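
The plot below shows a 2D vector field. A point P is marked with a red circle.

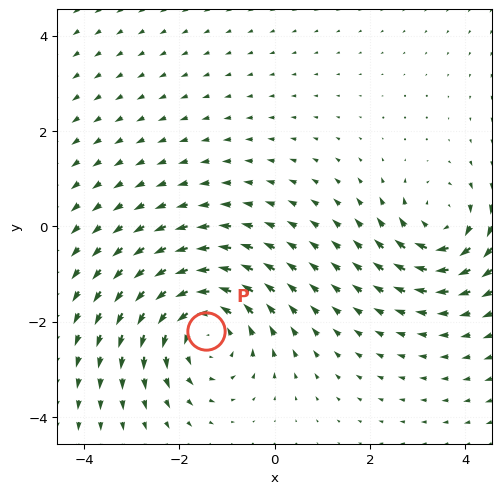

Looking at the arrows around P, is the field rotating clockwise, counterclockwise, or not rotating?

Near P at (-1.4, -2.2) the arrows circulate counterclockwise. The curl (z-component) there is about +4; positive curl means counterclockwise rotation.

counterclockwise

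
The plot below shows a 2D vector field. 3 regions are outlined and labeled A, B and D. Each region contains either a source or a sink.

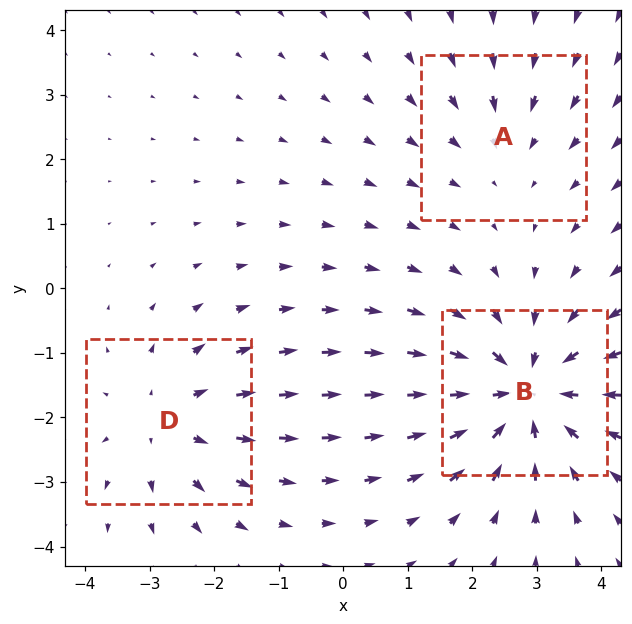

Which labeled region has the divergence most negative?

B

Divergence at each region's feature centre — A: about -2, B: about -4, D: about +3. Region B is most negative.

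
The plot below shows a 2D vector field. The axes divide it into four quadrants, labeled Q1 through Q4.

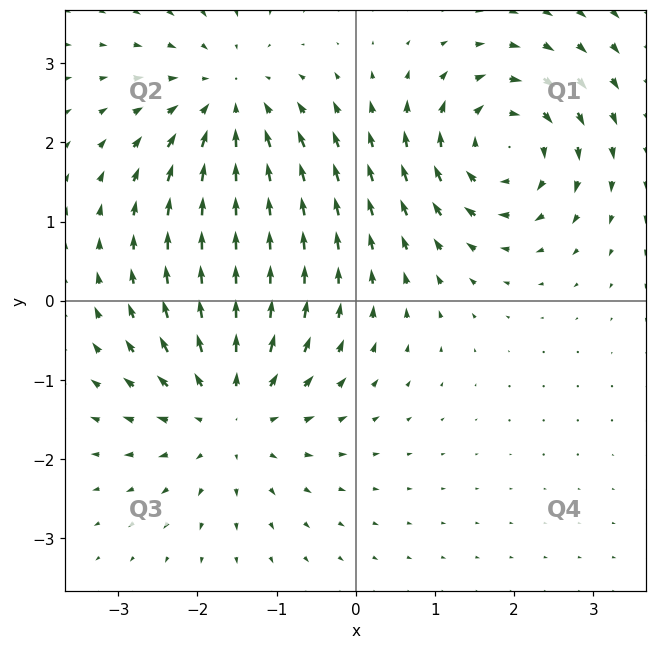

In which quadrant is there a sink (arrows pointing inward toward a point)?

The sink sits at approximately (-1.6, 2.5), which lies in quadrant Q2. The divergence there is about -2, negative as expected for a sink.

Q2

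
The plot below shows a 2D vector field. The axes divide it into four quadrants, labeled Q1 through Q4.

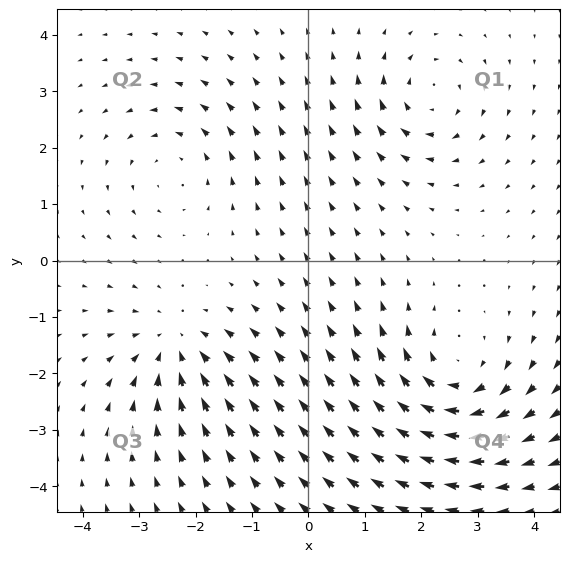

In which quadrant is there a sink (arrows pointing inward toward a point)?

The sink sits at approximately (-2.4, -1.5), which lies in quadrant Q3. The divergence there is about -3, negative as expected for a sink.

Q3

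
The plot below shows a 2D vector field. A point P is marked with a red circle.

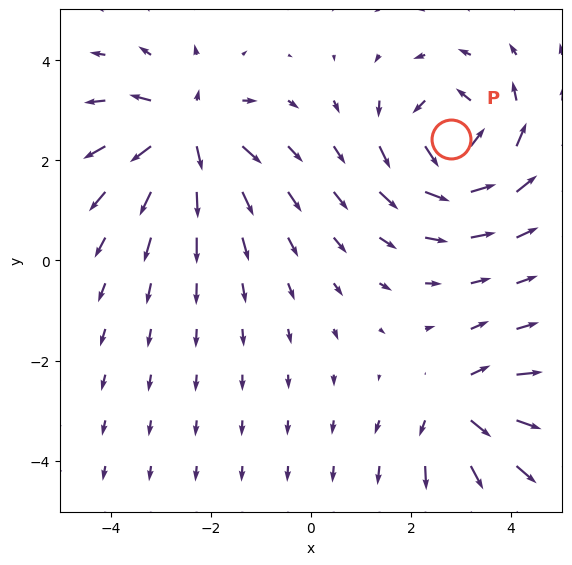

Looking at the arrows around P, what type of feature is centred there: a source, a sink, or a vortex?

vortex

At P (2.8, 2.4) the arrows circulate counterclockwise. Divergence ≈0, curl about +6 — near-zero divergence with nonzero curl is a vortex.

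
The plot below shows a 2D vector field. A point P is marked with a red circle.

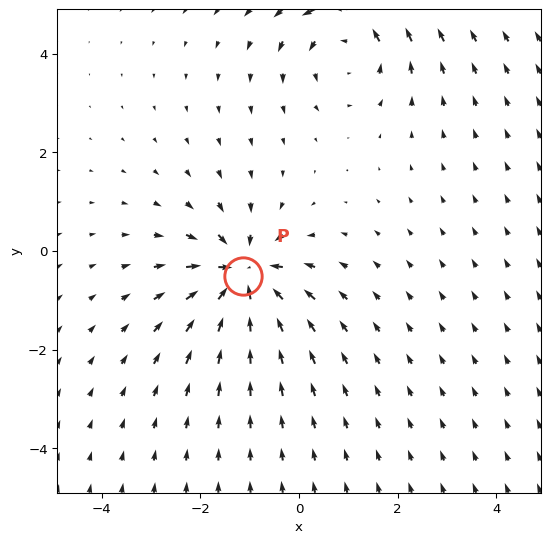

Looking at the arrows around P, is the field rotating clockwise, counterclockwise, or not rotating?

Near P at (-1.1, -0.5) the arrows show no circulation. The curl there is ≈0.

not rotating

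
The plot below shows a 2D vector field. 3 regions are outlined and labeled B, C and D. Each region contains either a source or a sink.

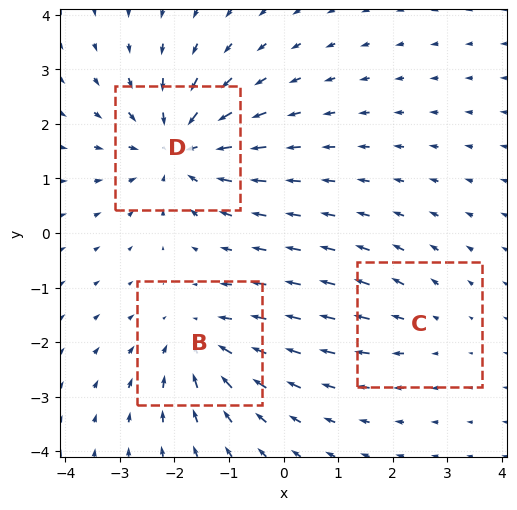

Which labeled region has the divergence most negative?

Divergence at each region's feature centre — B: about -3, C: about +2, D: about -4. Region D is most negative.

D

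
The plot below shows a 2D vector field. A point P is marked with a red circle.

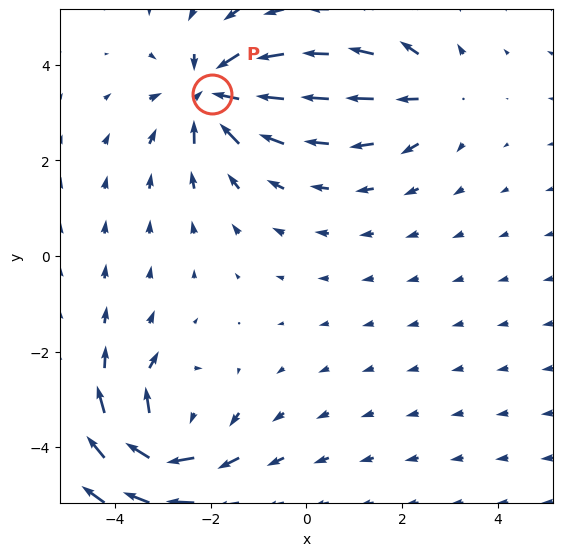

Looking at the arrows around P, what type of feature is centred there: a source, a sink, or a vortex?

At P (-2.0, 3.4) the arrows converge inward. Divergence about -7, curl ≈0 — negative divergence with near-zero curl is a sink.

sink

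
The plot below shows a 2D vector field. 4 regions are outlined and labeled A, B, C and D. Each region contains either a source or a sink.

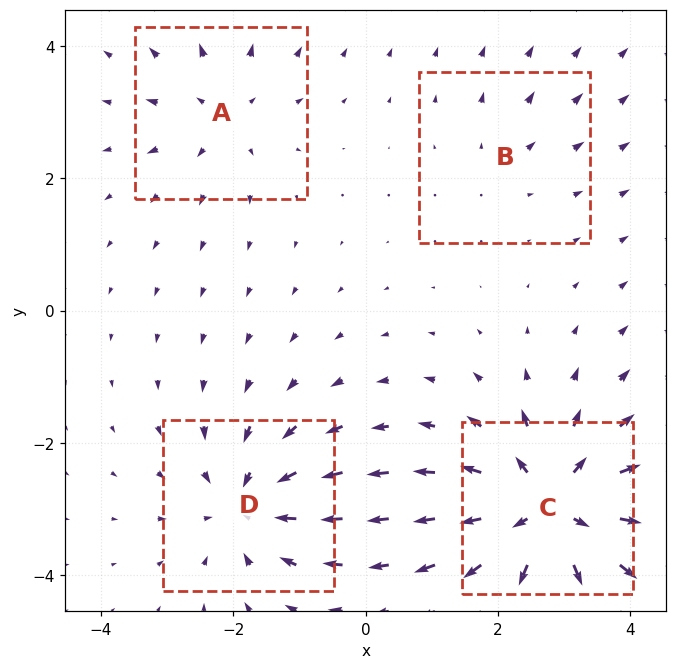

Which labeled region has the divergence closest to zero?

B

Divergence at each region's feature centre — A: about +4, B: about +2, C: about +8, D: about -5. Region B is closest to zero.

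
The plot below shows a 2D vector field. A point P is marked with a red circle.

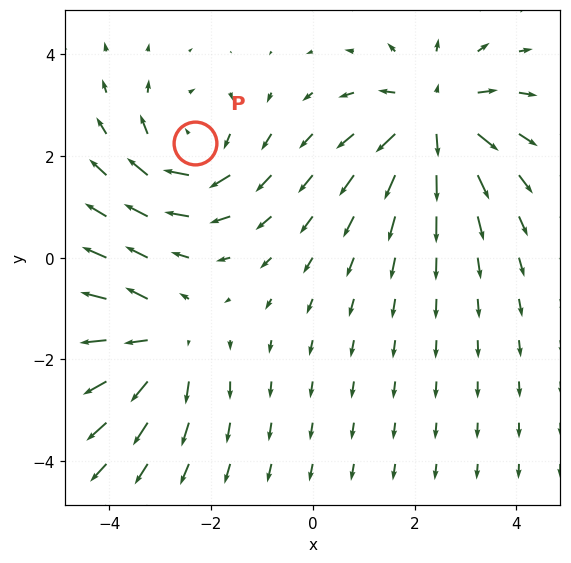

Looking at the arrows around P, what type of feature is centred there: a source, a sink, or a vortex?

At P (-2.3, 2.2) the arrows circulate clockwise. Divergence ≈0, curl about -4 — near-zero divergence with nonzero curl is a vortex.

vortex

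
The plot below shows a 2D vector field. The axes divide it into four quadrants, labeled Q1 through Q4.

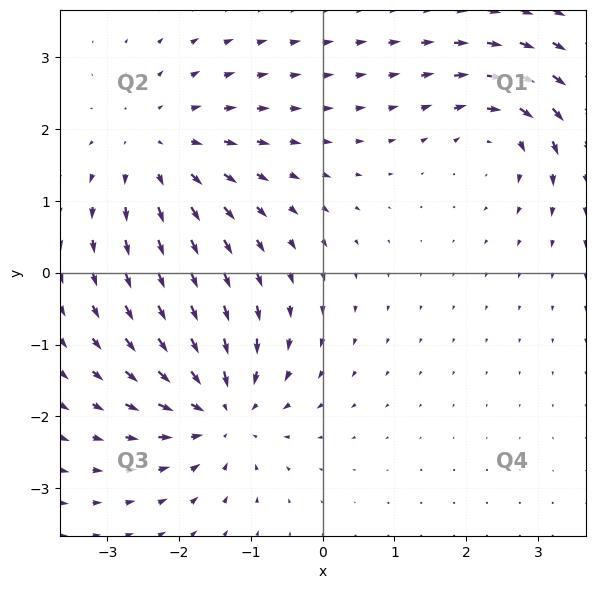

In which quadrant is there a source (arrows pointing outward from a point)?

The source sits at approximately (-2.3, 1.7), which lies in quadrant Q2. The divergence there is about +4, positive as expected for a source.

Q2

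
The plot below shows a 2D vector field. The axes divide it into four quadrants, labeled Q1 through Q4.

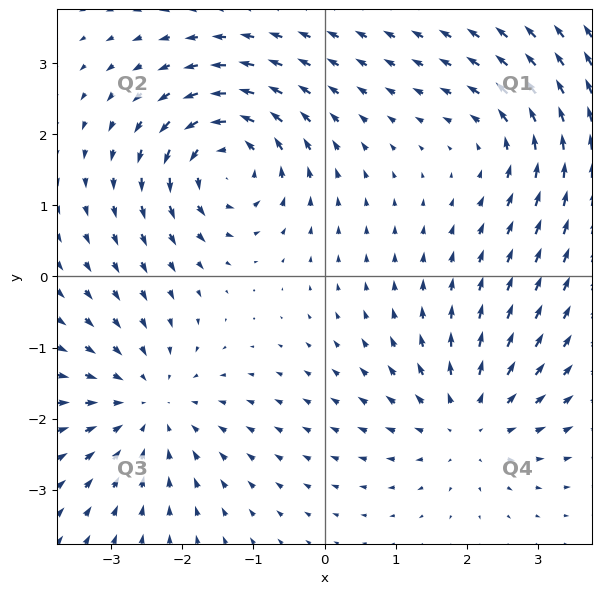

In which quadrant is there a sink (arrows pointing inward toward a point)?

Q3

The sink sits at approximately (-2.5, -1.8), which lies in quadrant Q3. The divergence there is about -4, negative as expected for a sink.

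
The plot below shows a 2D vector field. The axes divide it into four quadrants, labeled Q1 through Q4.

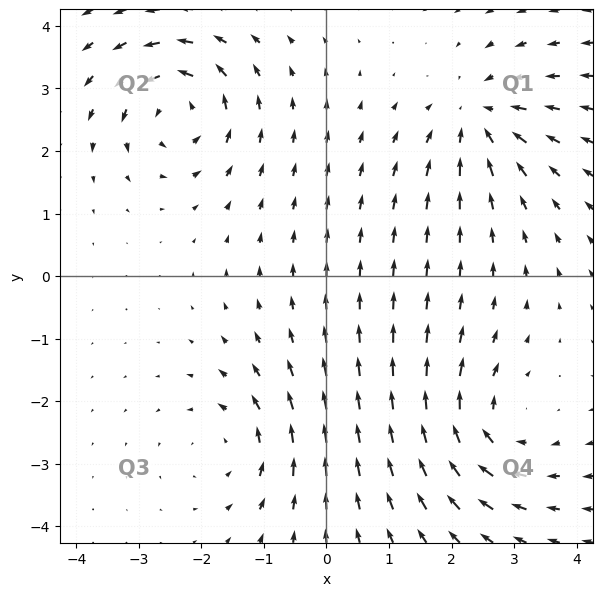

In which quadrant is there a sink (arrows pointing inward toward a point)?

Q1

The sink sits at approximately (2.4, 2.5), which lies in quadrant Q1. The divergence there is about -5, negative as expected for a sink.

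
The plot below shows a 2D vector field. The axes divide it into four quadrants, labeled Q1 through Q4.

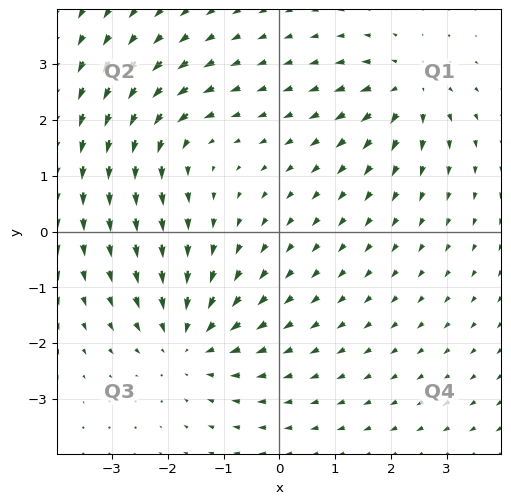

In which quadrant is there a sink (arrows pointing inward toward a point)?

Q3

The sink sits at approximately (-1.6, -2.0), which lies in quadrant Q3. The divergence there is about -3, negative as expected for a sink.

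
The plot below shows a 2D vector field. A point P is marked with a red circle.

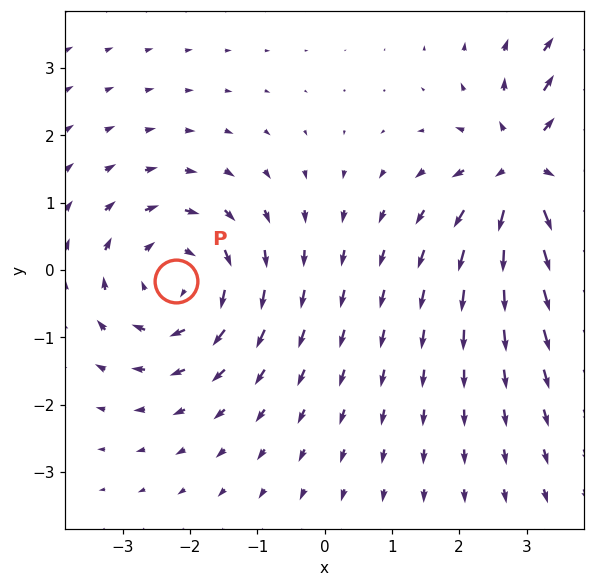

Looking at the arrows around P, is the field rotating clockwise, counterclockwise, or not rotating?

Near P at (-2.2, -0.2) the arrows circulate clockwise. The curl (z-component) there is about -4; negative curl means clockwise rotation.

clockwise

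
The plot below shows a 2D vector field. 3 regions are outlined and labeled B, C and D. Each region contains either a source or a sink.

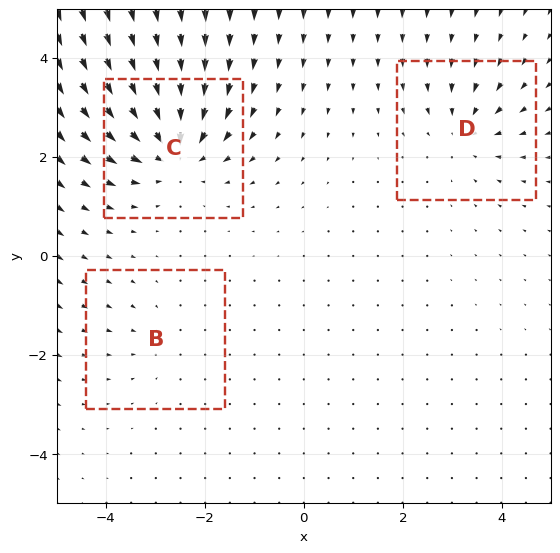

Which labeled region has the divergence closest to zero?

B

Divergence at each region's feature centre — B: about -2, C: about -6, D: about -3. Region B is closest to zero.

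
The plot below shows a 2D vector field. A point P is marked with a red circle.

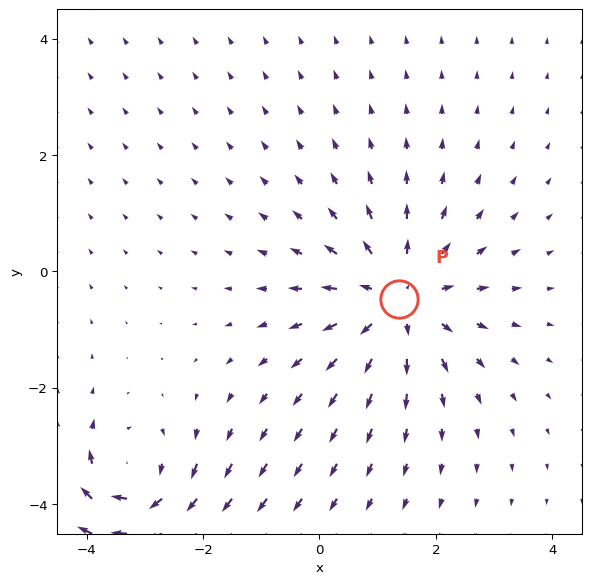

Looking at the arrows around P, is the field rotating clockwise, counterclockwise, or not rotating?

Near P at (1.4, -0.5) the arrows show no circulation. The curl there is ≈0.

not rotating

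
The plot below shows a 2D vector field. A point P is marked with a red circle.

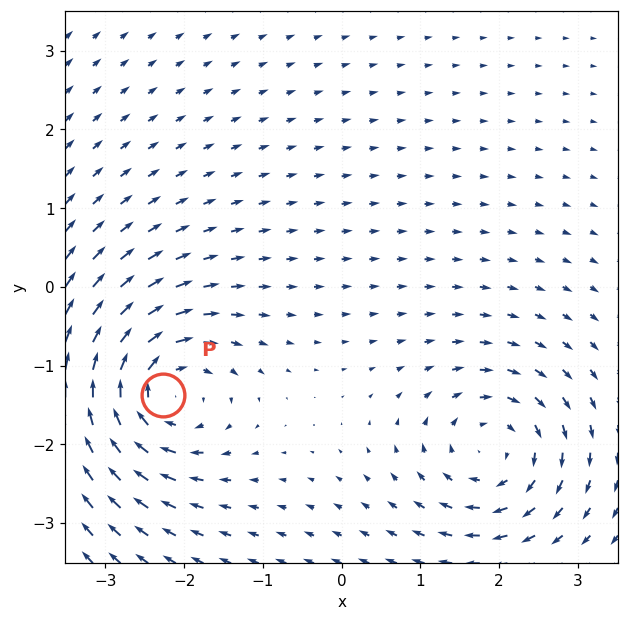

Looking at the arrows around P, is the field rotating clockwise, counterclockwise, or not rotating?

clockwise

Near P at (-2.3, -1.4) the arrows circulate clockwise. The curl (z-component) there is about -7; negative curl means clockwise rotation.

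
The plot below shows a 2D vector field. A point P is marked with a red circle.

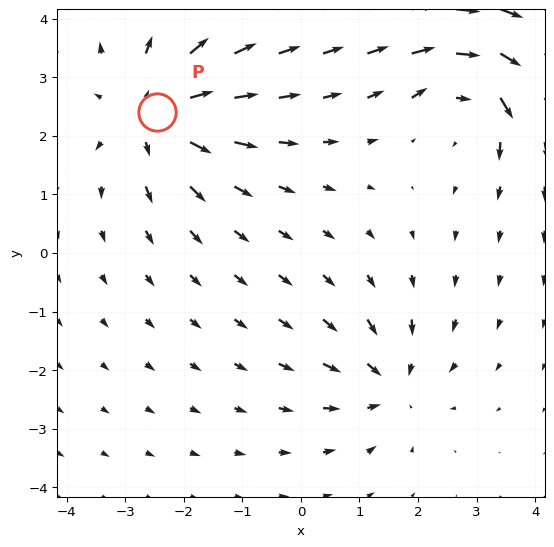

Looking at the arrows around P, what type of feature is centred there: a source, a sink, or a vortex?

At P (-2.5, 2.4) the arrows spread outward. Divergence about +4, curl ≈0 — positive divergence with near-zero curl is a source.

source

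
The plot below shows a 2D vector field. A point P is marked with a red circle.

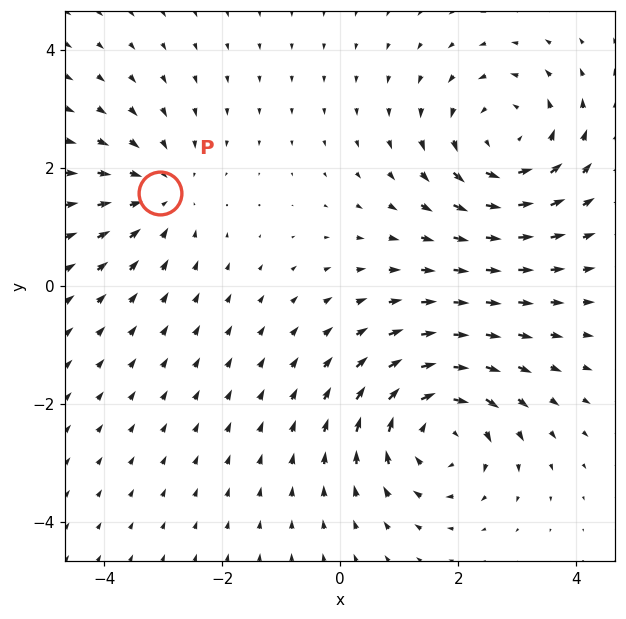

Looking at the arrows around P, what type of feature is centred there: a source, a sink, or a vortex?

At P (-3.1, 1.6) the arrows converge inward. Divergence about -3, curl ≈0 — negative divergence with near-zero curl is a sink.

sink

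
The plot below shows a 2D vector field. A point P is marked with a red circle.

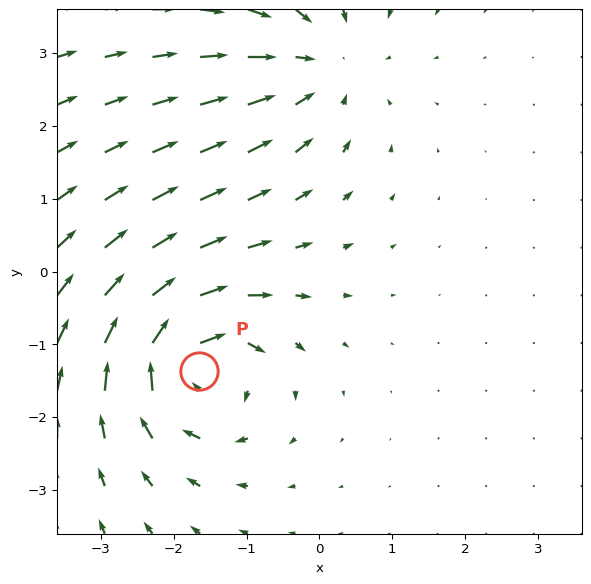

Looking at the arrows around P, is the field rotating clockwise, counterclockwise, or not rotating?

clockwise

Near P at (-1.7, -1.4) the arrows circulate clockwise. The curl (z-component) there is about -6; negative curl means clockwise rotation.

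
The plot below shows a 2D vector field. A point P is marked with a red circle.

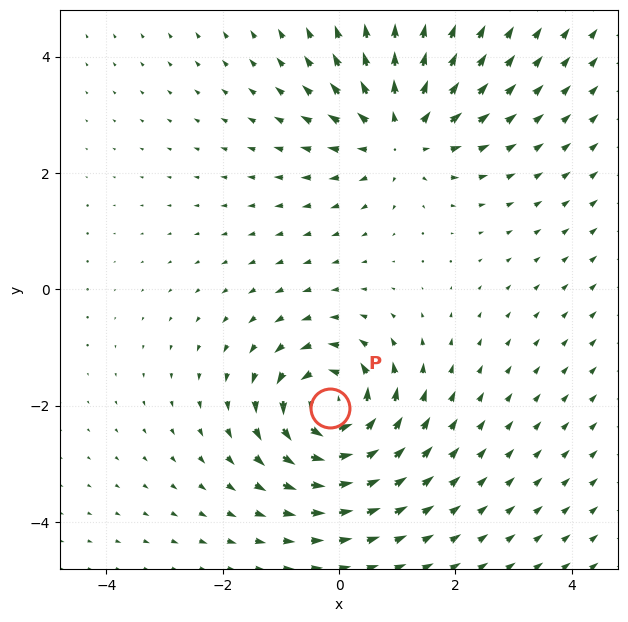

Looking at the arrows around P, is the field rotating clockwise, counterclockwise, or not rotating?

counterclockwise

Near P at (-0.2, -2.0) the arrows circulate counterclockwise. The curl (z-component) there is about +7; positive curl means counterclockwise rotation.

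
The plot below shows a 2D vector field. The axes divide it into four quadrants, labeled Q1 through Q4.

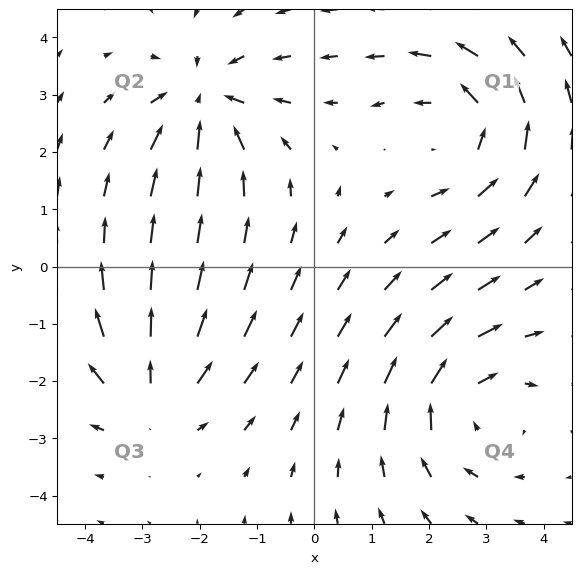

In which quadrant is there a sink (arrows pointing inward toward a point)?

The sink sits at approximately (-1.9, 2.9), which lies in quadrant Q2. The divergence there is about -5, negative as expected for a sink.

Q2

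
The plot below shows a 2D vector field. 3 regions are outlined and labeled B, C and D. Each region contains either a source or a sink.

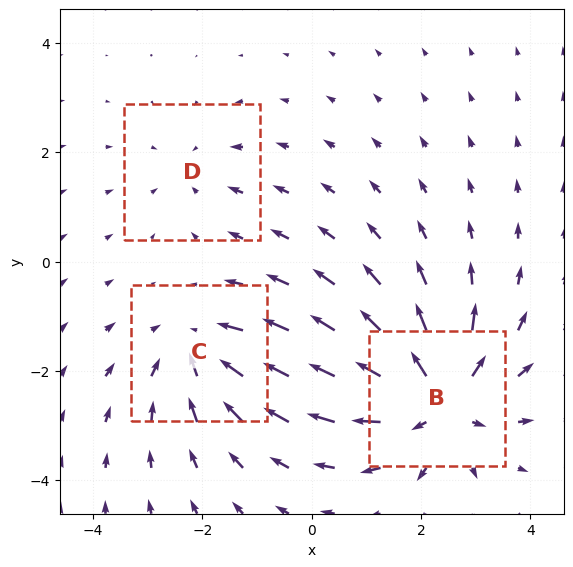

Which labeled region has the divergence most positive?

B

Divergence at each region's feature centre — B: about +5, C: about -3, D: about -2. Region B is most positive.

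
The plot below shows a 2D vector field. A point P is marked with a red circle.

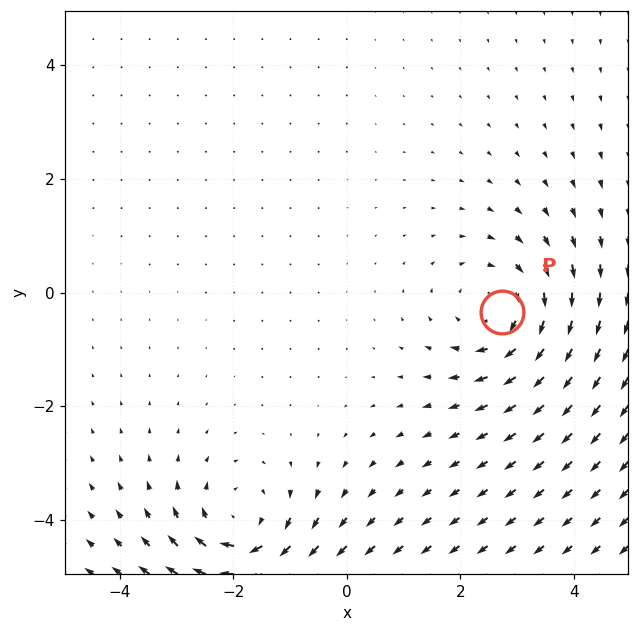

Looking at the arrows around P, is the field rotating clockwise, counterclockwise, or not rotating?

Near P at (2.7, -0.3) the arrows circulate clockwise. The curl (z-component) there is about -3; negative curl means clockwise rotation.

clockwise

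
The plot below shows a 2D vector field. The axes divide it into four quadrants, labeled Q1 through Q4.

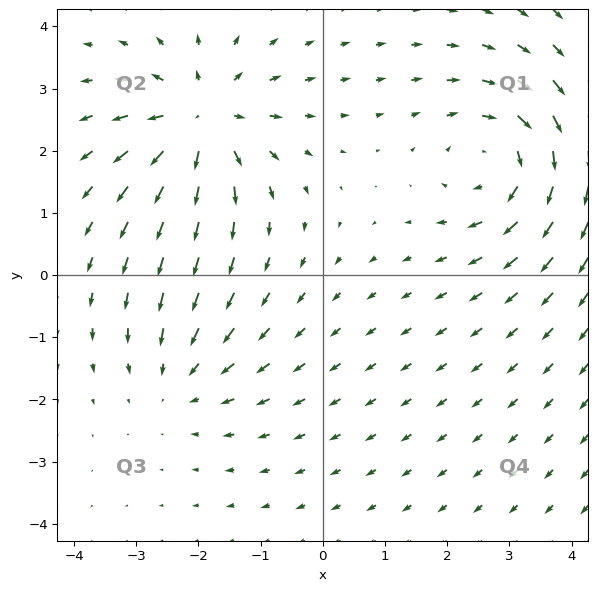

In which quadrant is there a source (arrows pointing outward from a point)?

Q2

The source sits at approximately (-1.9, 2.5), which lies in quadrant Q2. The divergence there is about +5, positive as expected for a source.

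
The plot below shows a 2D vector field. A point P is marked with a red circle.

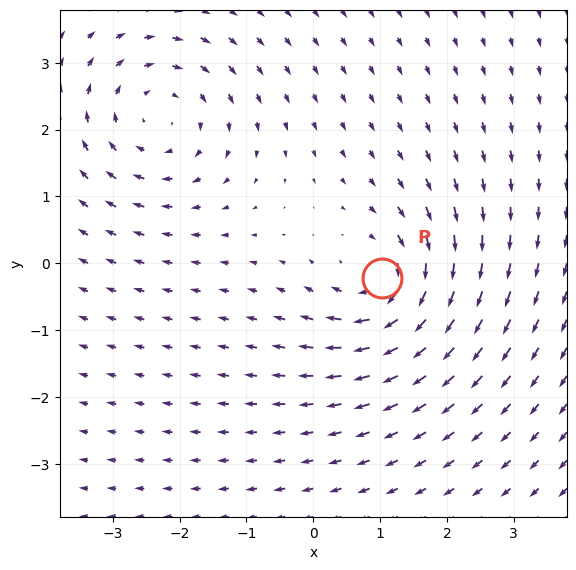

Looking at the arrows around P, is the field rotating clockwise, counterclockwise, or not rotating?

clockwise

Near P at (1.0, -0.2) the arrows circulate clockwise. The curl (z-component) there is about -6; negative curl means clockwise rotation.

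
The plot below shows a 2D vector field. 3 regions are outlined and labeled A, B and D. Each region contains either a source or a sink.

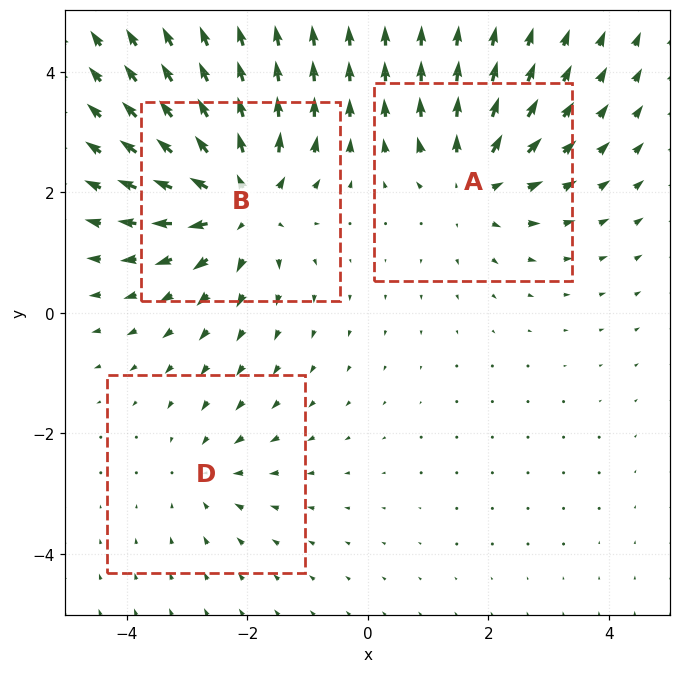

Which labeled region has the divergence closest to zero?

D

Divergence at each region's feature centre — A: about +3, B: about +5, D: about -2. Region D is closest to zero.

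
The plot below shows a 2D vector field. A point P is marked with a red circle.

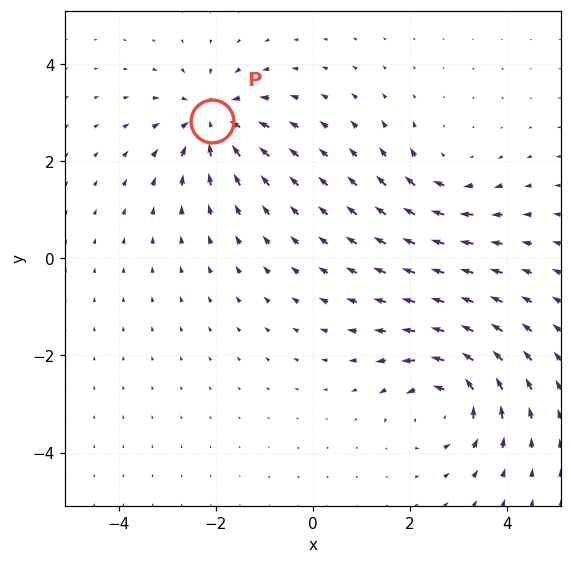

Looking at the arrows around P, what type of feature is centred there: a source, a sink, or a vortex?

At P (-2.1, 2.8) the arrows converge inward. Divergence about -5, curl ≈0 — negative divergence with near-zero curl is a sink.

sink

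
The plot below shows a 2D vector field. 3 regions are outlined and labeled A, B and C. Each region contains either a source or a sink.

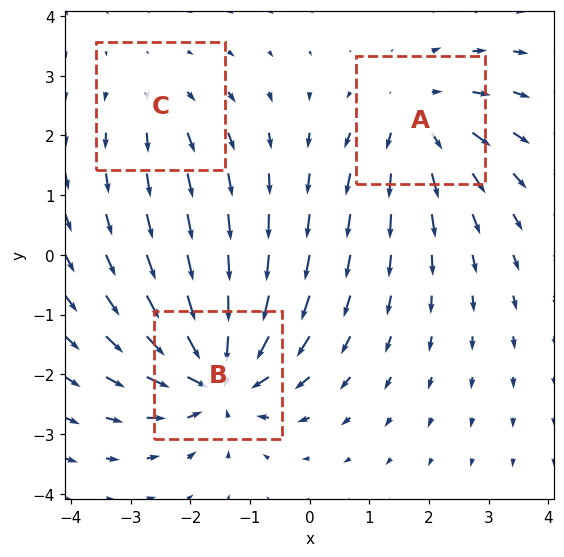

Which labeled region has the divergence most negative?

Divergence at each region's feature centre — A: about +3, B: about -5, C: about +2. Region B is most negative.

B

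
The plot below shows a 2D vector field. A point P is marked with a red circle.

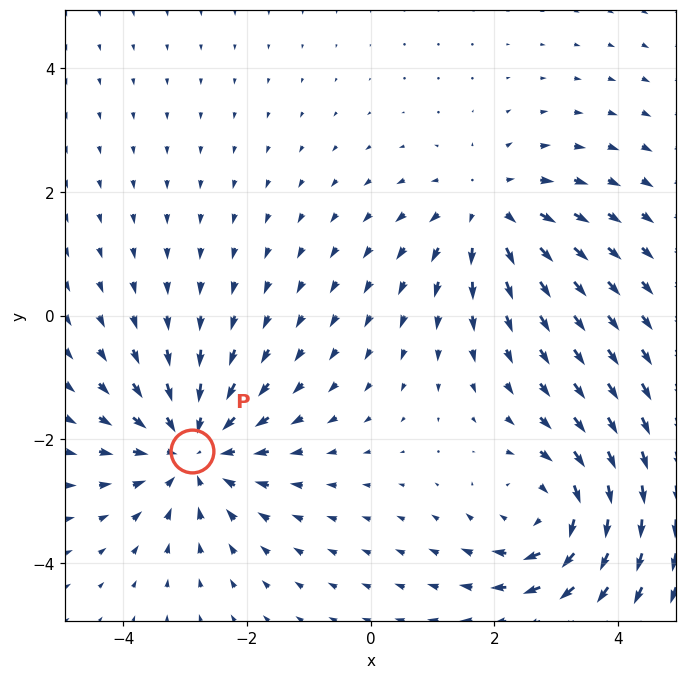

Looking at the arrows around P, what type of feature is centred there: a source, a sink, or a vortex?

At P (-2.9, -2.2) the arrows converge inward. Divergence about -4, curl ≈0 — negative divergence with near-zero curl is a sink.

sink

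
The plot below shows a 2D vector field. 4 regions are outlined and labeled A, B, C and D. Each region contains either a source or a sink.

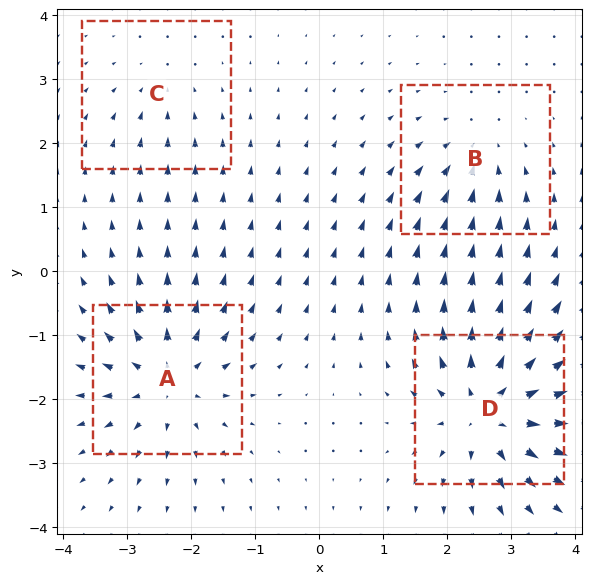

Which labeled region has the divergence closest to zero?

Divergence at each region's feature centre — A: about +7, B: about -4, C: about -3, D: about +8. Region C is closest to zero.

C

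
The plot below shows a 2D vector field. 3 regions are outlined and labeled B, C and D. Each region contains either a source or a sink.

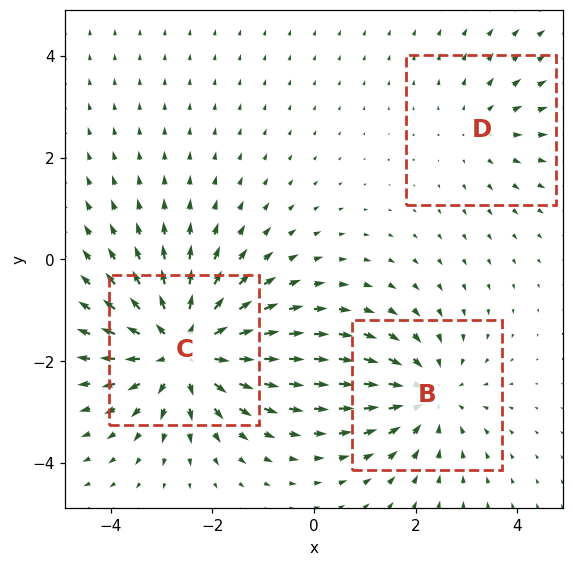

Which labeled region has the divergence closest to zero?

Divergence at each region's feature centre — B: about -3, C: about +4, D: about +2. Region D is closest to zero.

D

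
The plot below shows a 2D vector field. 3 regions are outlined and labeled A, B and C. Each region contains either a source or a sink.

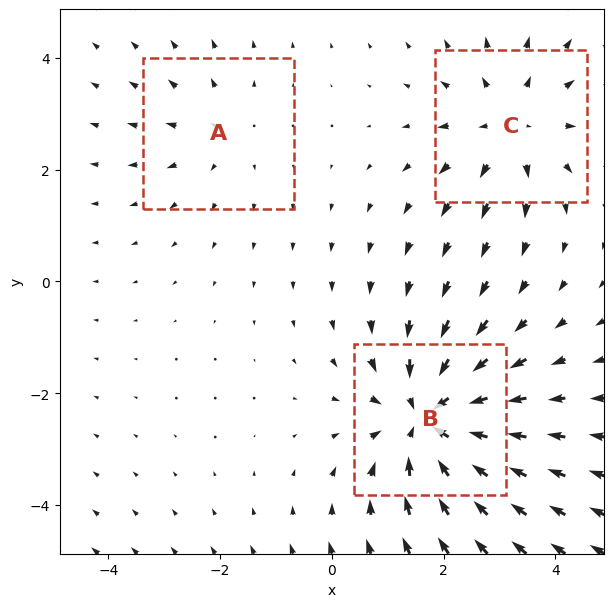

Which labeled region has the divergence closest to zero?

Divergence at each region's feature centre — A: about +2, B: about -5, C: about +3. Region A is closest to zero.

A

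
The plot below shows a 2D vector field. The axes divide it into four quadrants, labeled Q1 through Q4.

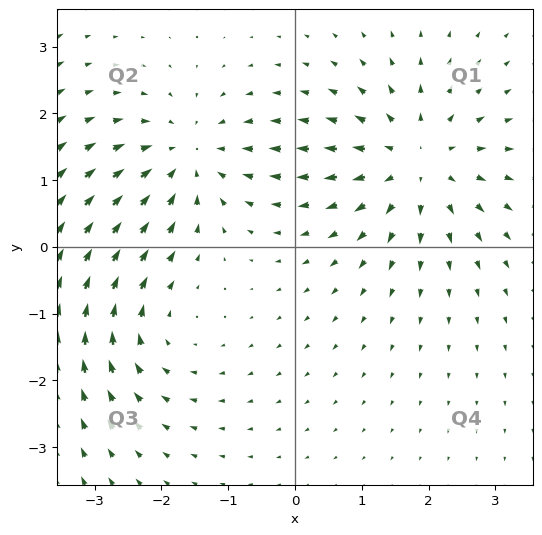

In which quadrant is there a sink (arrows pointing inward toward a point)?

Q2

The sink sits at approximately (-1.6, 1.3), which lies in quadrant Q2. The divergence there is about -4, negative as expected for a sink.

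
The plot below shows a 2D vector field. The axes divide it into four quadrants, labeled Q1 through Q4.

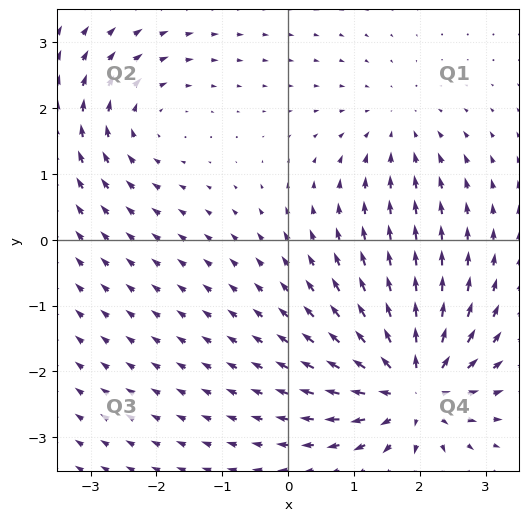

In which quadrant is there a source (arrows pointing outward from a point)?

Q4

The source sits at approximately (1.9, -2.3), which lies in quadrant Q4. The divergence there is about +6, positive as expected for a source.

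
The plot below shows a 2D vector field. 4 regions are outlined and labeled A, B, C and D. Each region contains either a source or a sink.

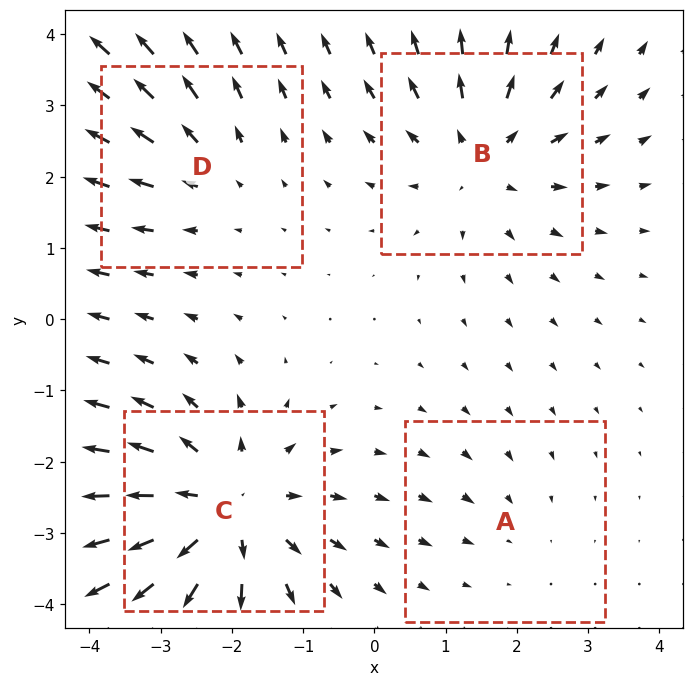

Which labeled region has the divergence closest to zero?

A

Divergence at each region's feature centre — A: about -2, B: about +5, C: about +6, D: about +3. Region A is closest to zero.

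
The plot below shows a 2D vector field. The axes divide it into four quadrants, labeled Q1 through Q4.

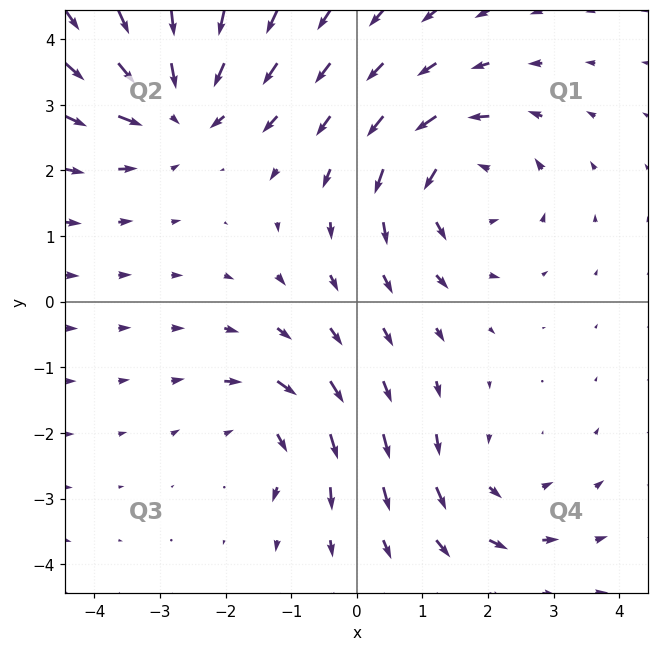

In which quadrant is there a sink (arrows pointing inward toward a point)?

The sink sits at approximately (-2.7, 3.0), which lies in quadrant Q2. The divergence there is about -4, negative as expected for a sink.

Q2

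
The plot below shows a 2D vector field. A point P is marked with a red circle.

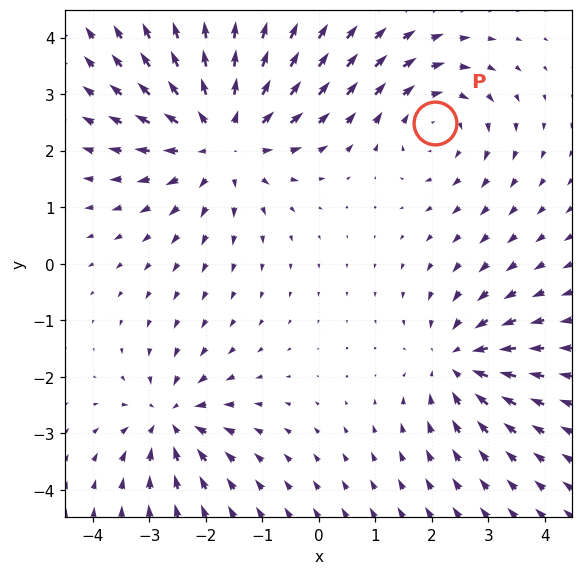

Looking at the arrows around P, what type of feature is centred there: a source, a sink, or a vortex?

vortex

At P (2.1, 2.5) the arrows circulate clockwise. Divergence ≈0, curl about -3 — near-zero divergence with nonzero curl is a vortex.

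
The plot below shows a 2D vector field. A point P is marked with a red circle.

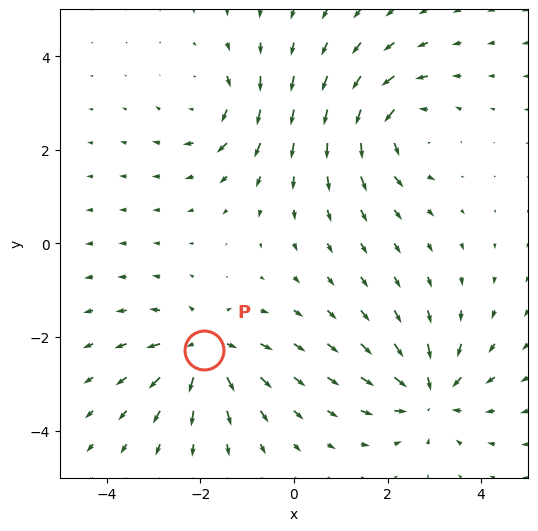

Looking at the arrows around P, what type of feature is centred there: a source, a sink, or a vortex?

source

At P (-1.9, -2.3) the arrows spread outward. Divergence about +6, curl ≈0 — positive divergence with near-zero curl is a source.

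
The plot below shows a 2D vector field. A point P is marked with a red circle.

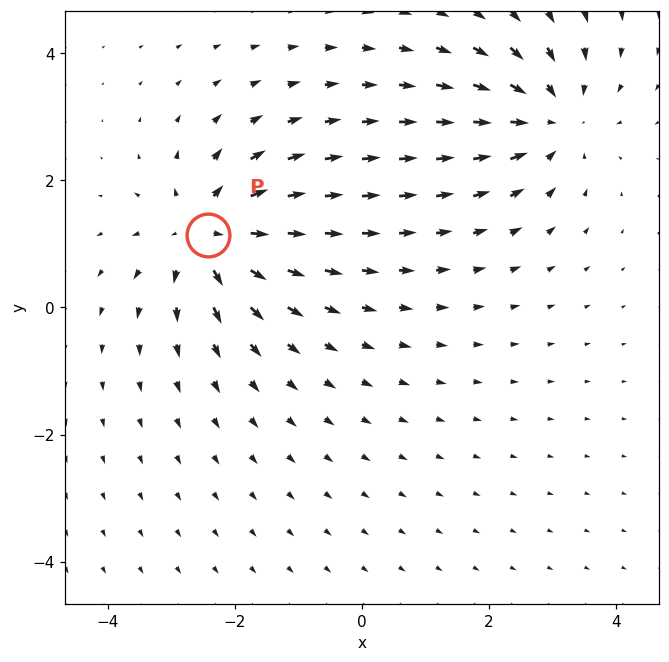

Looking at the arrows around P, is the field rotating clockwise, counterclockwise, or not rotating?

not rotating

Near P at (-2.4, 1.1) the arrows show no circulation. The curl there is ≈0.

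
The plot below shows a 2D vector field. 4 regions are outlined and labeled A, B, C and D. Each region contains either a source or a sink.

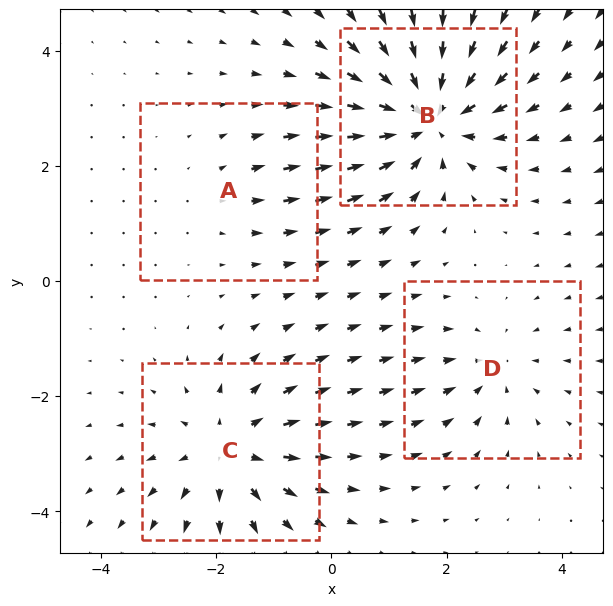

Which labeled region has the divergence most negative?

B

Divergence at each region's feature centre — A: about +2, B: about -7, C: about +5, D: about -3. Region B is most negative.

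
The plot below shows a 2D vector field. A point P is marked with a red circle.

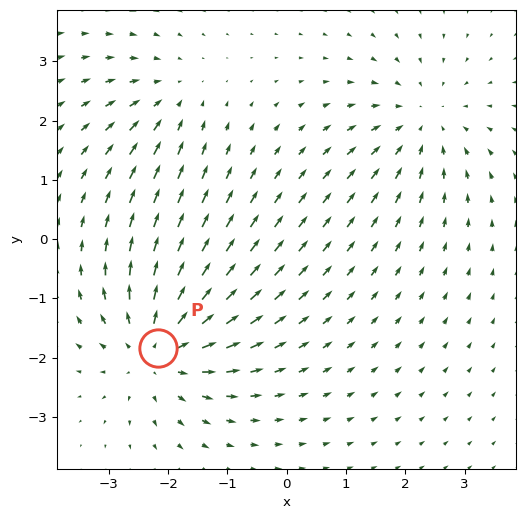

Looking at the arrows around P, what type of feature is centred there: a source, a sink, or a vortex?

At P (-2.2, -1.8) the arrows spread outward. Divergence about +5, curl ≈0 — positive divergence with near-zero curl is a source.

source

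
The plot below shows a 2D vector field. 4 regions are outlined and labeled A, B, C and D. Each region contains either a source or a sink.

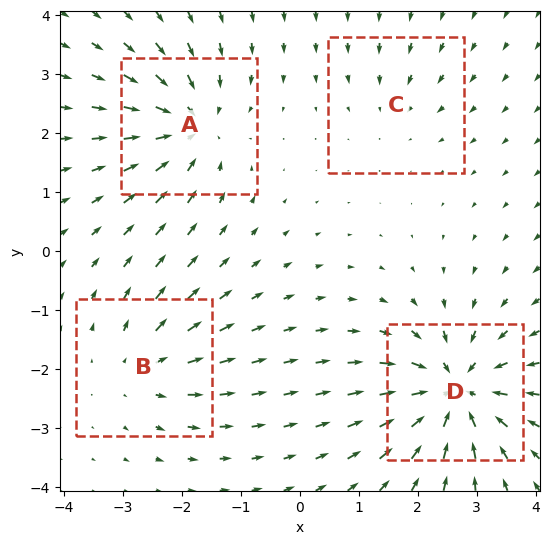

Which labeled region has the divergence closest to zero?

Divergence at each region's feature centre — A: about -6, B: about +4, C: about -2, D: about -8. Region C is closest to zero.

C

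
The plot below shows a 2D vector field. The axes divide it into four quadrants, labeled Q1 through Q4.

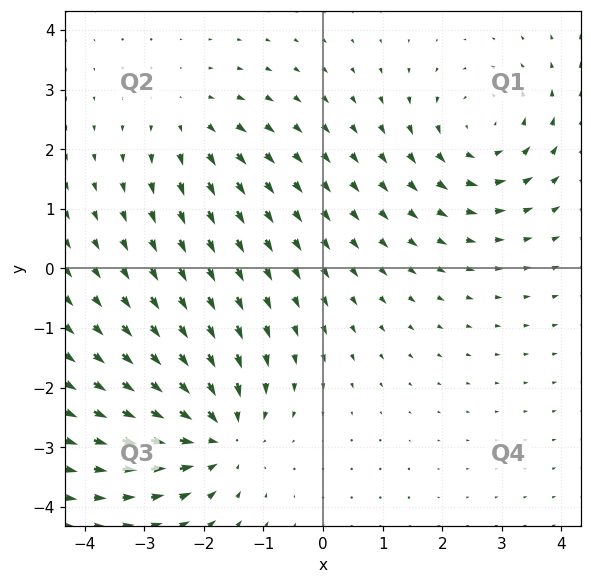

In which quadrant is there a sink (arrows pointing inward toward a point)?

The sink sits at approximately (-1.8, -2.8), which lies in quadrant Q3. The divergence there is about -5, negative as expected for a sink.

Q3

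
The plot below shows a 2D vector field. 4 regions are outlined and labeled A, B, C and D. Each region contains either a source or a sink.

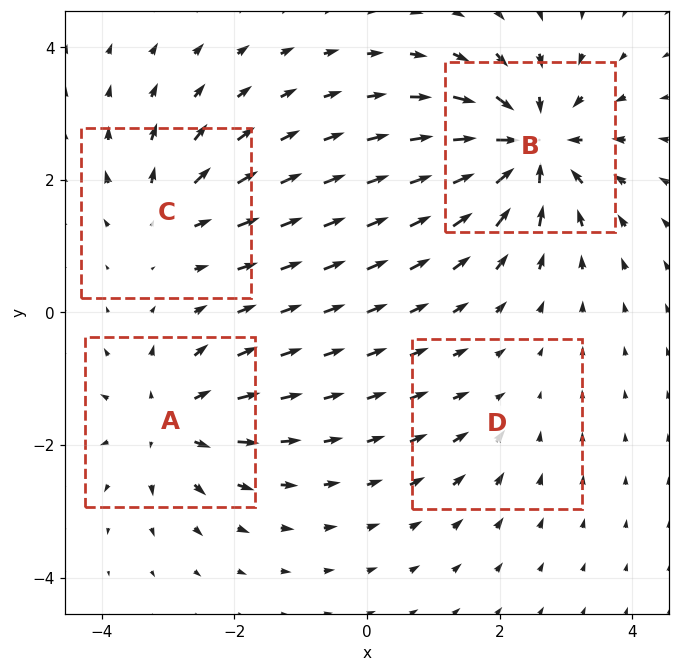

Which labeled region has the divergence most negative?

Divergence at each region's feature centre — A: about +6, B: about -9, C: about +4, D: about -2. Region B is most negative.

B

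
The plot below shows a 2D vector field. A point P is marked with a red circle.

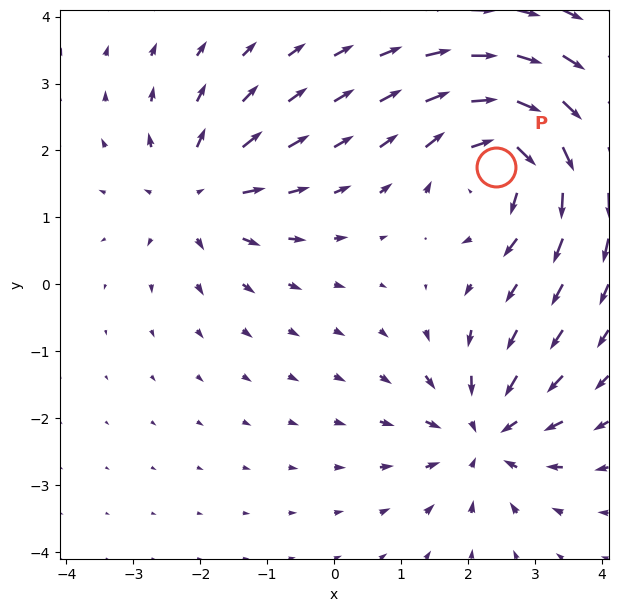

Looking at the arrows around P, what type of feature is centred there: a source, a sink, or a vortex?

vortex

At P (2.4, 1.8) the arrows circulate clockwise. Divergence ≈0, curl about -6 — near-zero divergence with nonzero curl is a vortex.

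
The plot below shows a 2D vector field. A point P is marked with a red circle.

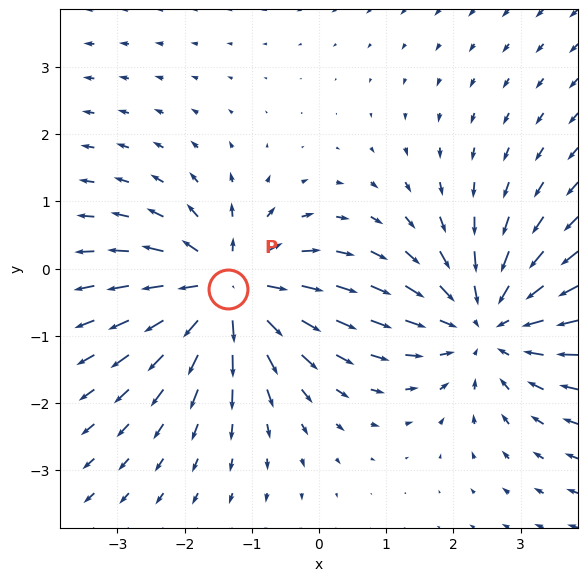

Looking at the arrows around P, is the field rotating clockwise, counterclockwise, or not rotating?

Near P at (-1.3, -0.3) the arrows show no circulation. The curl there is ≈0.

not rotating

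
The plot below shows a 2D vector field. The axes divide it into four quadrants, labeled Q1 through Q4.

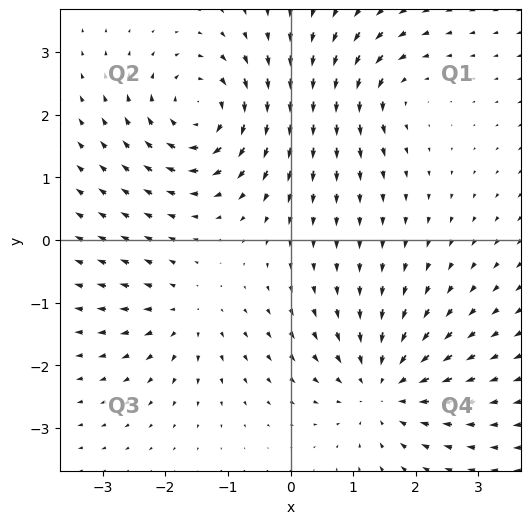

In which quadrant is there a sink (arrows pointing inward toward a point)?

The sink sits at approximately (1.5, -2.4), which lies in quadrant Q4. The divergence there is about -5, negative as expected for a sink.

Q4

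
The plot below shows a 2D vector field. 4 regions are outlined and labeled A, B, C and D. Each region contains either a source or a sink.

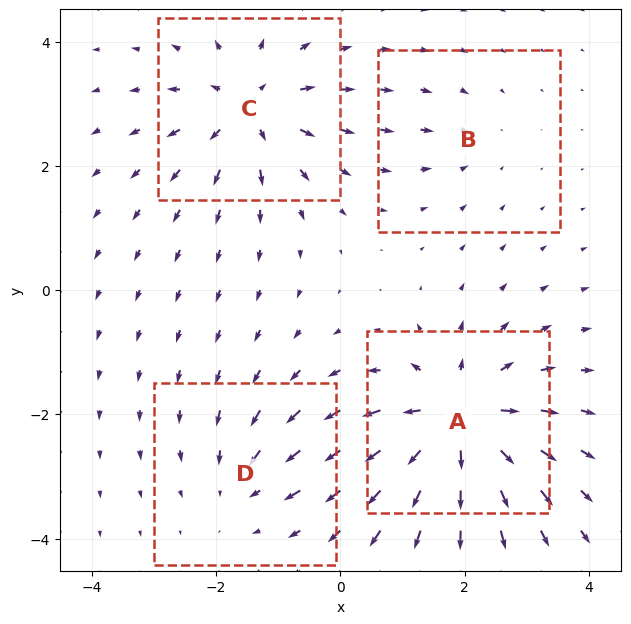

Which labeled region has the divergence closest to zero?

B

Divergence at each region's feature centre — A: about +8, B: about -2, C: about +6, D: about -3. Region B is closest to zero.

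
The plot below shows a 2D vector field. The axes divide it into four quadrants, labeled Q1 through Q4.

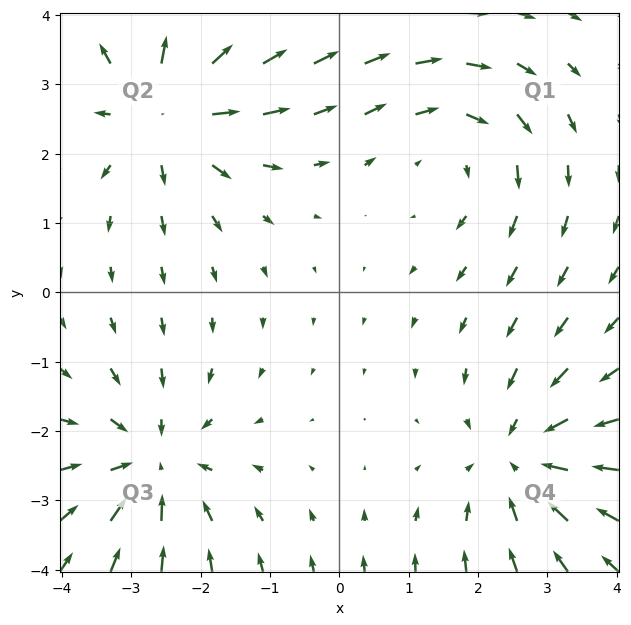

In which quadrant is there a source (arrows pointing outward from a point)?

Q2

The source sits at approximately (-2.5, 2.6), which lies in quadrant Q2. The divergence there is about +4, positive as expected for a source.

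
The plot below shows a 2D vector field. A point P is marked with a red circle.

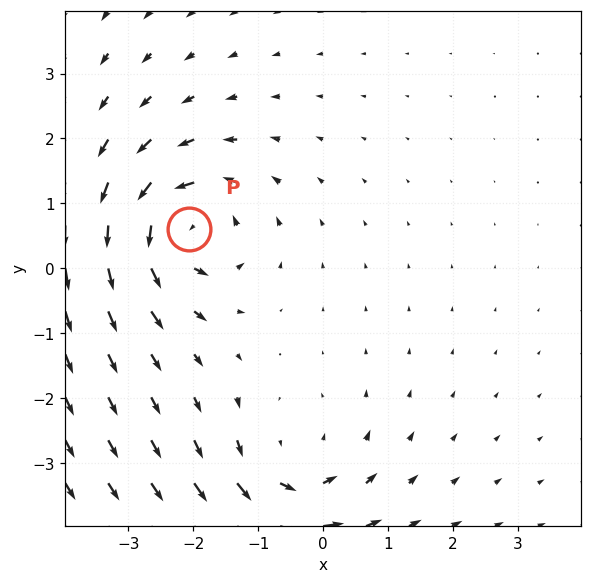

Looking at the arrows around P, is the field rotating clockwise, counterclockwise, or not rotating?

Near P at (-2.1, 0.6) the arrows circulate counterclockwise. The curl (z-component) there is about +7; positive curl means counterclockwise rotation.

counterclockwise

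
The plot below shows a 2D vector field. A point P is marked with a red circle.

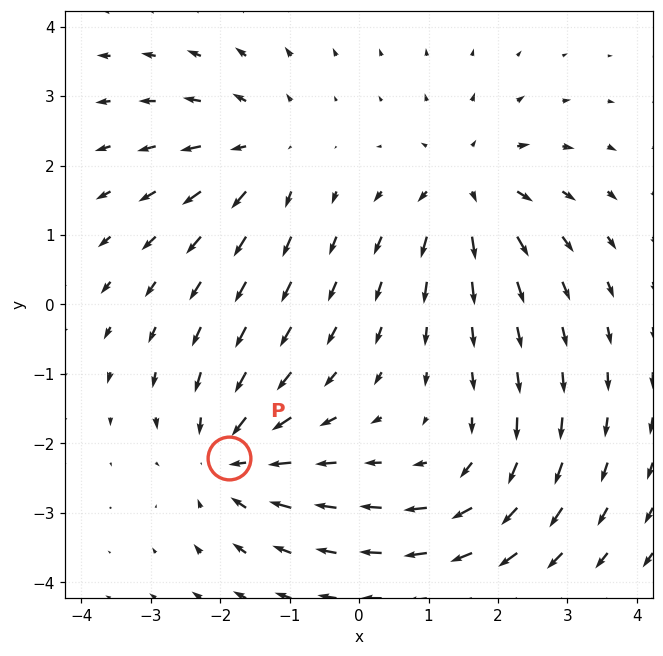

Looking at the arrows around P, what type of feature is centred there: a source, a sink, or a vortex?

sink

At P (-1.9, -2.2) the arrows converge inward. Divergence about -5, curl ≈0 — negative divergence with near-zero curl is a sink.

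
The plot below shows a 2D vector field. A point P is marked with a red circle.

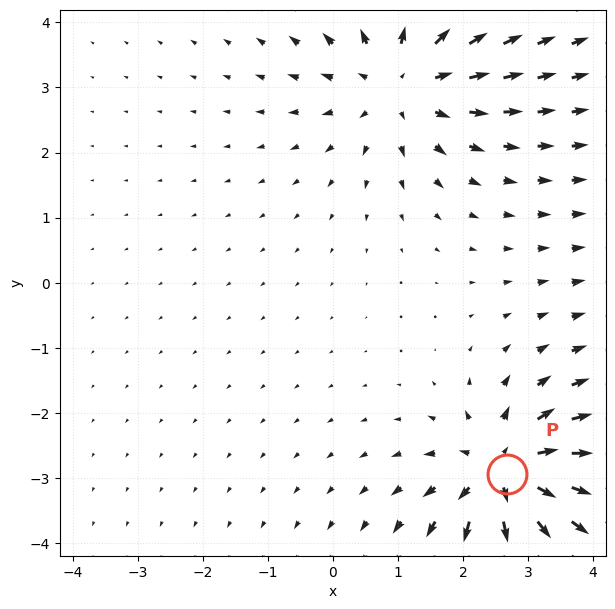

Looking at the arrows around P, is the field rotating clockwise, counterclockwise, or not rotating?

Near P at (2.7, -2.9) the arrows show no circulation. The curl there is ≈0.

not rotating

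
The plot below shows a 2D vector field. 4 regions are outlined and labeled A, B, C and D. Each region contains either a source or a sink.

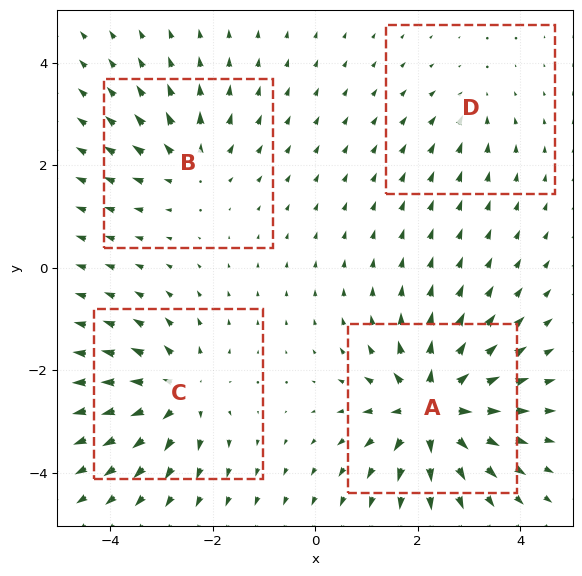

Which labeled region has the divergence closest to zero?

D

Divergence at each region's feature centre — A: about +9, B: about +4, C: about +6, D: about -3. Region D is closest to zero.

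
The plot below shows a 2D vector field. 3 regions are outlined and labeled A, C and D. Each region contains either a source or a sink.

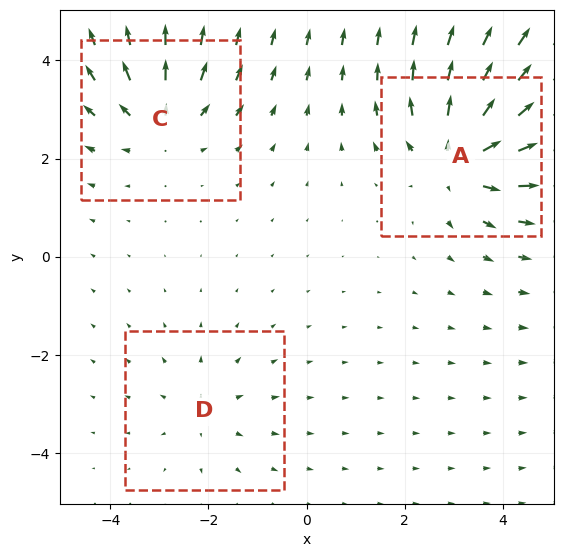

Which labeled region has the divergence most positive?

A

Divergence at each region's feature centre — A: about +5, C: about +3, D: about +2. Region A is most positive.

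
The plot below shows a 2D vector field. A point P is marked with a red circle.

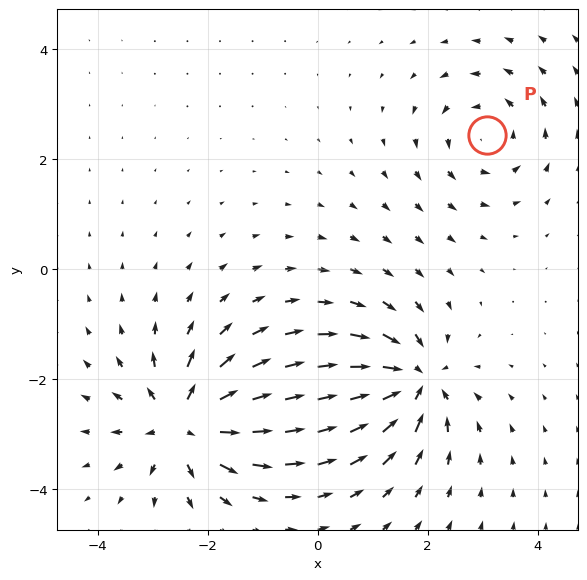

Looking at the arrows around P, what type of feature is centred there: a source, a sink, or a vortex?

At P (3.1, 2.4) the arrows circulate counterclockwise. Divergence ≈0, curl about +4 — near-zero divergence with nonzero curl is a vortex.

vortex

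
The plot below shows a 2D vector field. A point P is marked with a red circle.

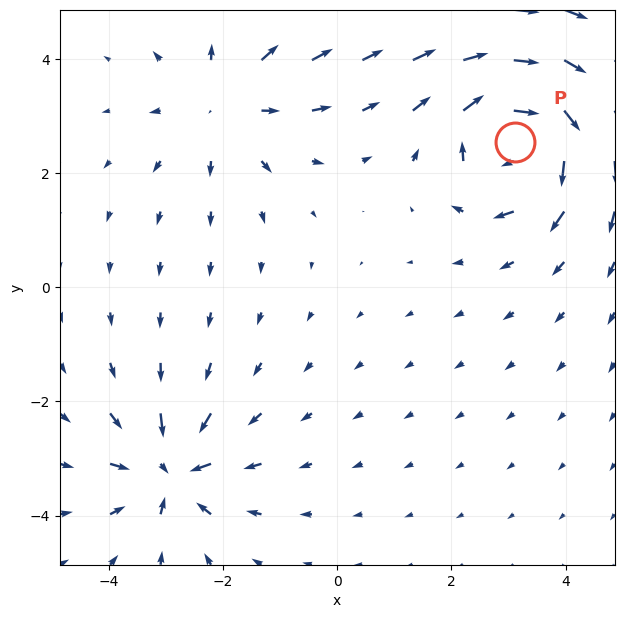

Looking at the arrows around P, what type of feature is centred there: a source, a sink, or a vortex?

vortex

At P (3.1, 2.5) the arrows circulate clockwise. Divergence ≈0, curl about -7 — near-zero divergence with nonzero curl is a vortex.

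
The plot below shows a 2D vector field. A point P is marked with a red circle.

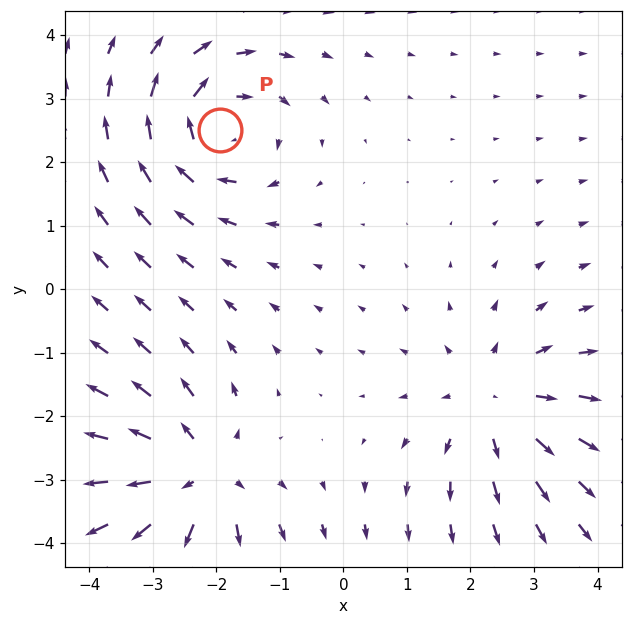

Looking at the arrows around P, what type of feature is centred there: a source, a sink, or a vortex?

vortex

At P (-1.9, 2.5) the arrows circulate clockwise. Divergence ≈0, curl about -5 — near-zero divergence with nonzero curl is a vortex.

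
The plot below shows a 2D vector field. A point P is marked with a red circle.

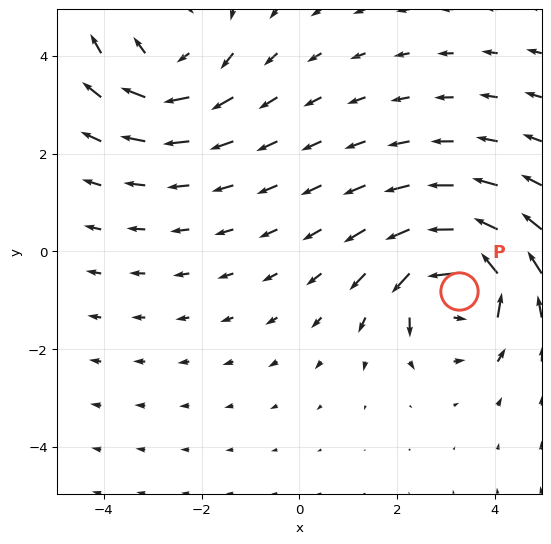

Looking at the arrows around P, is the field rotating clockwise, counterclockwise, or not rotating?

counterclockwise

Near P at (3.3, -0.8) the arrows circulate counterclockwise. The curl (z-component) there is about +6; positive curl means counterclockwise rotation.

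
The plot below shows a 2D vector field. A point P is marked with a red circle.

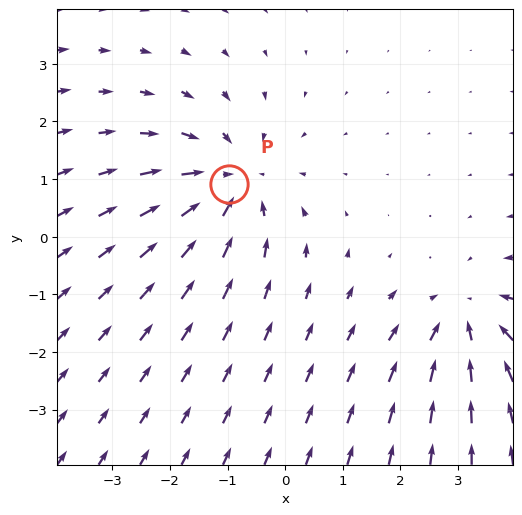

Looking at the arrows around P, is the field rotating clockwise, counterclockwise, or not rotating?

Near P at (-1.0, 0.9) the arrows show no circulation. The curl there is ≈0.

not rotating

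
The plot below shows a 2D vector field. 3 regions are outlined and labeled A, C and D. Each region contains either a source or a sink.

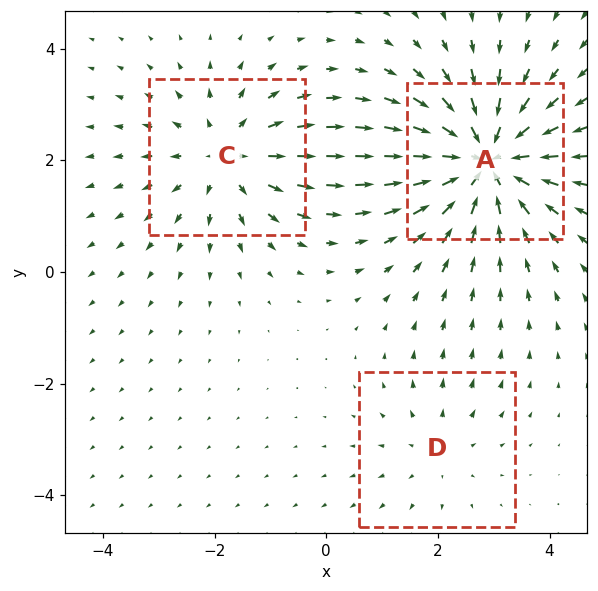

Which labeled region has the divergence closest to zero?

Divergence at each region's feature centre — A: about -5, C: about +3, D: about +2. Region D is closest to zero.

D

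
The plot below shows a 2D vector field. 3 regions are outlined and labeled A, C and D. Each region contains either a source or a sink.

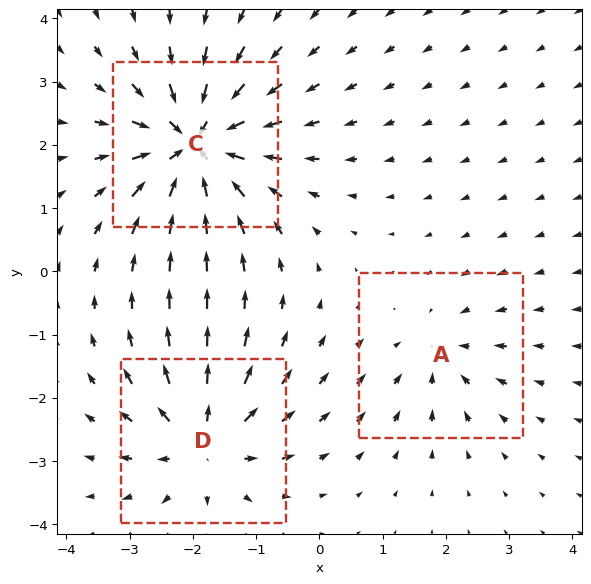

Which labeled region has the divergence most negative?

C

Divergence at each region's feature centre — A: about -2, C: about -6, D: about +4. Region C is most negative.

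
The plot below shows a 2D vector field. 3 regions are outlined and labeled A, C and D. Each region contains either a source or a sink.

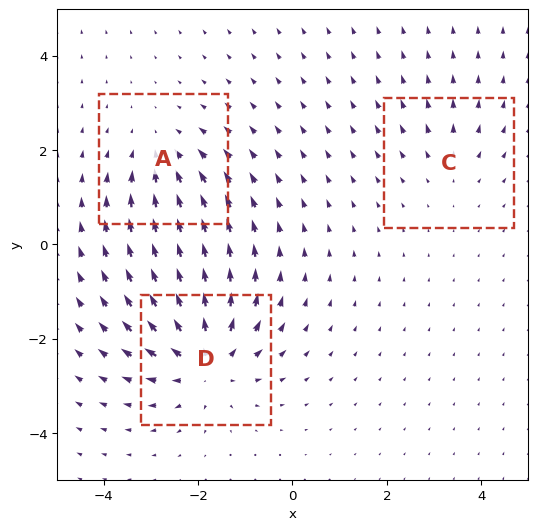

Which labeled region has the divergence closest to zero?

Divergence at each region's feature centre — A: about -3, C: about +2, D: about +5. Region C is closest to zero.

C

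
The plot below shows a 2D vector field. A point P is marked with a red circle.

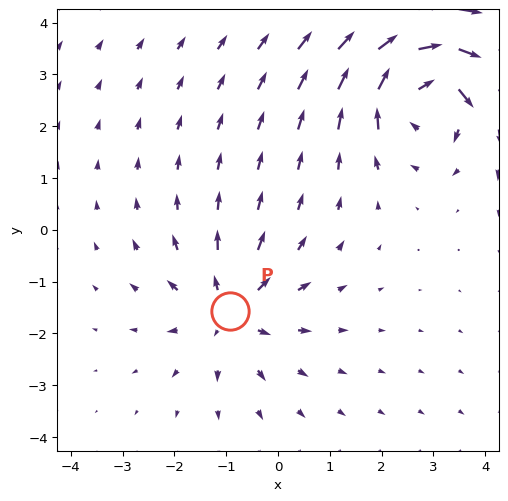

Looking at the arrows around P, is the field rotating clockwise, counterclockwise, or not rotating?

Near P at (-0.9, -1.6) the arrows show no circulation. The curl there is ≈0.

not rotating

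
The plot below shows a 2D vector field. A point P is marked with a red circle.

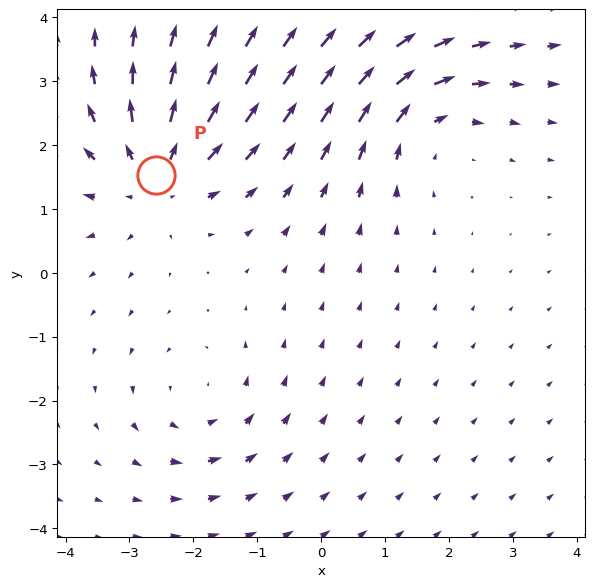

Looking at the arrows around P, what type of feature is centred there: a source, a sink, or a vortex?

At P (-2.6, 1.5) the arrows spread outward. Divergence about +4, curl ≈0 — positive divergence with near-zero curl is a source.

source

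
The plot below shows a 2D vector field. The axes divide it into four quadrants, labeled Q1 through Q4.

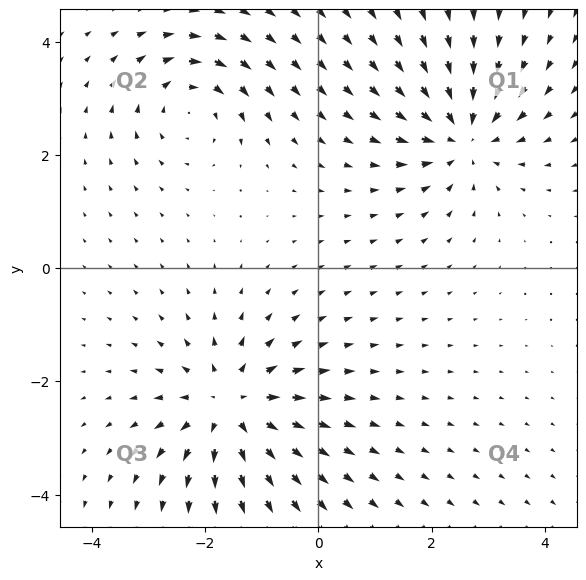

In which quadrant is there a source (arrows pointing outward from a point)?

The source sits at approximately (-1.5, -2.5), which lies in quadrant Q3. The divergence there is about +4, positive as expected for a source.

Q3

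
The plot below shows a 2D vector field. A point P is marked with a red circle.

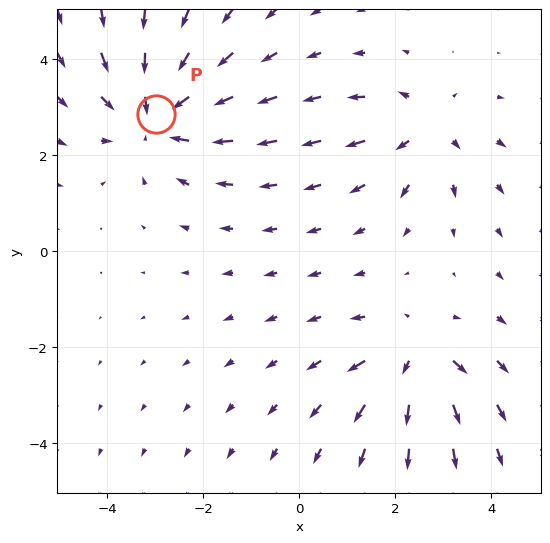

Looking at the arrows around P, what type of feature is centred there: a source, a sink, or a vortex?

At P (-3.0, 2.8) the arrows converge inward. Divergence about -4, curl ≈0 — negative divergence with near-zero curl is a sink.

sink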